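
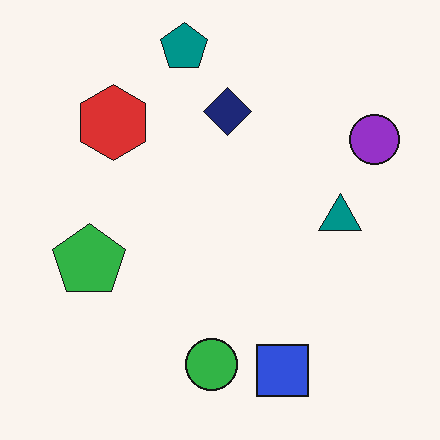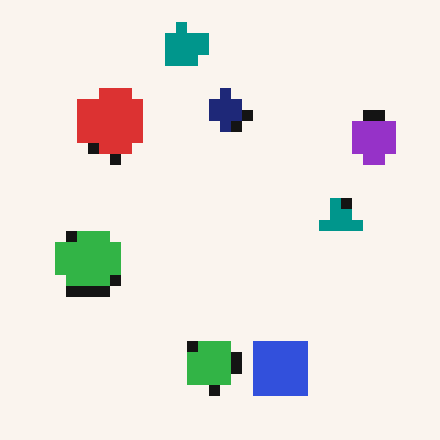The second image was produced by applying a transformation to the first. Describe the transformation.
It was heavily pixelated into large blocks.

Shapes are reduced to large square blocks; fine edges and outlines are lost — a downscale-then-upscale (mosaic) effect.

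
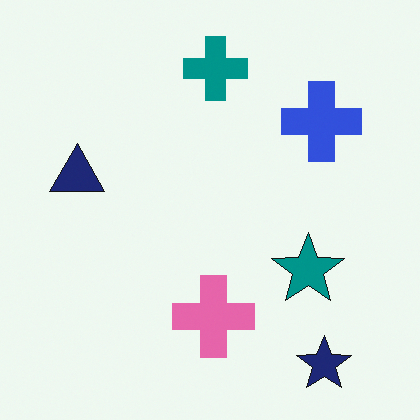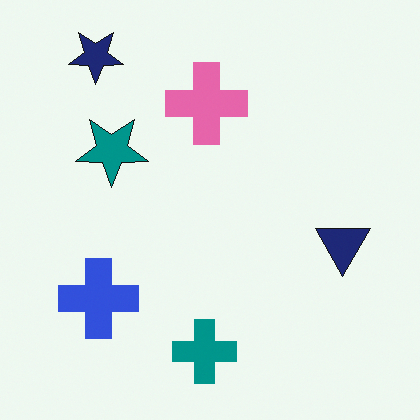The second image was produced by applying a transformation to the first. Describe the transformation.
Rotated 180°.

The navy star sits in the bottom-right of the first image and the top-left of the second — consistent with a whole-image 180° rotation.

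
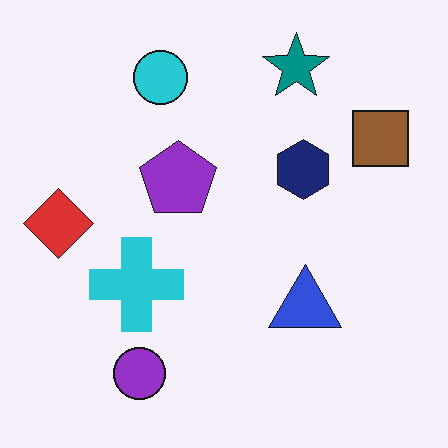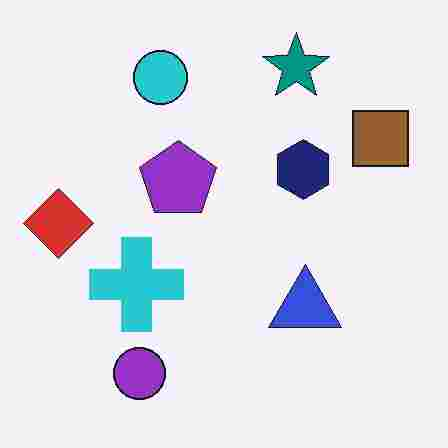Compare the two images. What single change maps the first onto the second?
The image was heavily JPEG-compressed with obvious blocking artifacts.

Blocky 8×8 compression artifacts appear around shape edges and the flat background shows ringing — characteristic JPEG degradation.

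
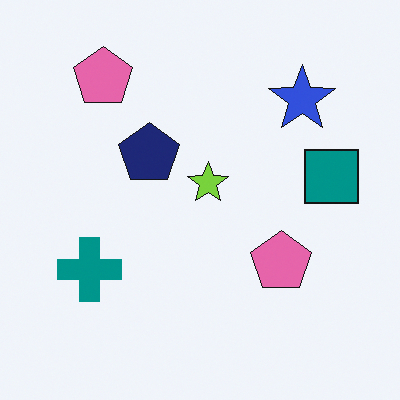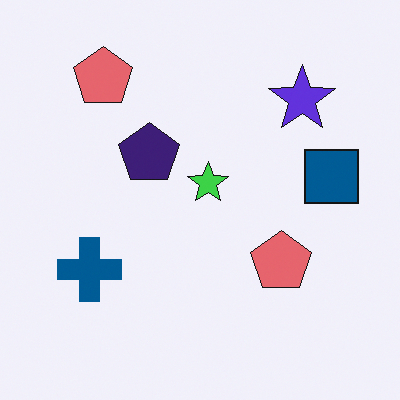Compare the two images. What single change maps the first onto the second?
The image was hue-shifted by a small amount.

Every shape's color has rotated by the same amount around the hue wheel — a uniform hue shift.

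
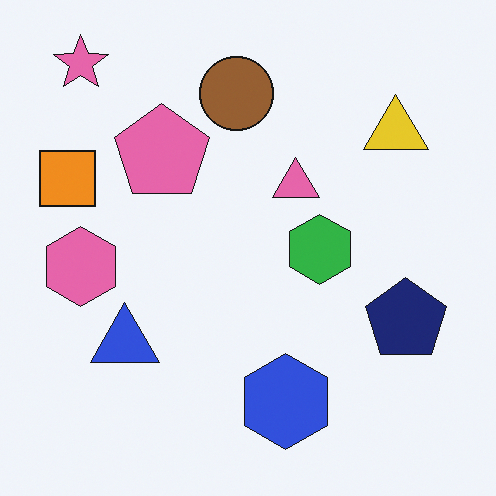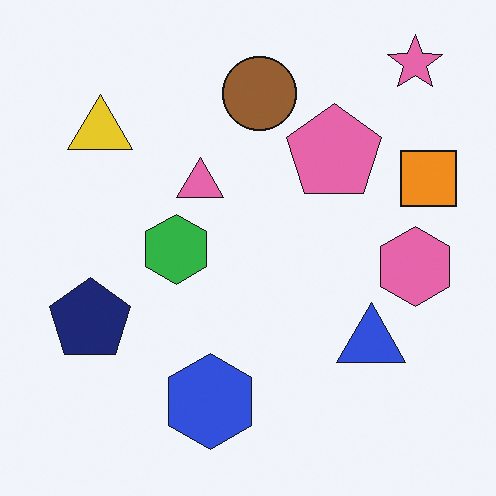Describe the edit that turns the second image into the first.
The first image is the second flipped horizontally (left ↔ right).

The orange square is in the right of the second image and the left of the first — shapes on opposite sides of the vertical midline have swapped in a mirror flip.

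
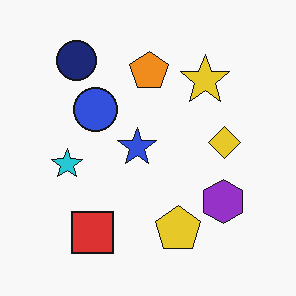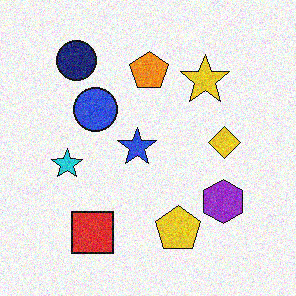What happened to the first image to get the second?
This is the original image degraded with visible gaussian noise.

Random speckle covers the whole image, including the flat background.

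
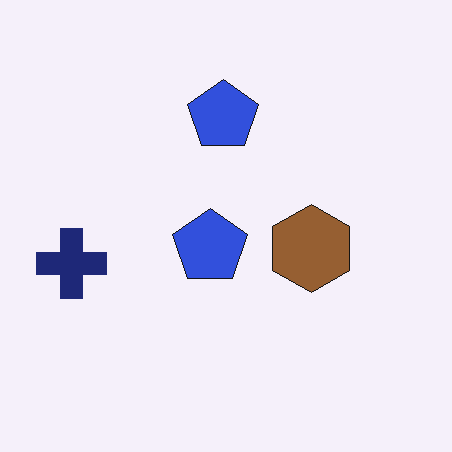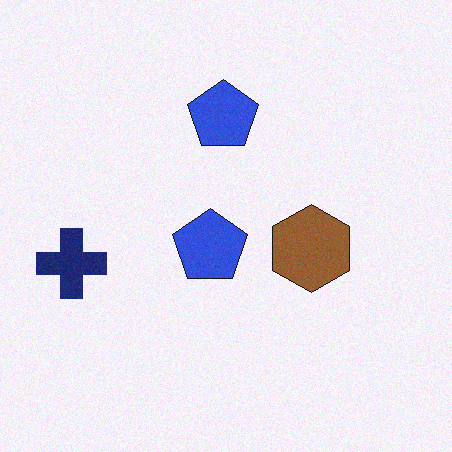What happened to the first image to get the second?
The second image is the first degraded with subtle gaussian noise.

Random speckle covers the whole image, including the flat background.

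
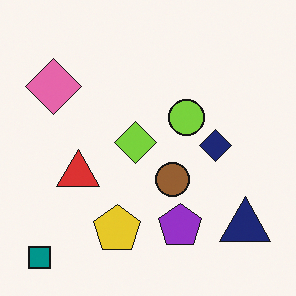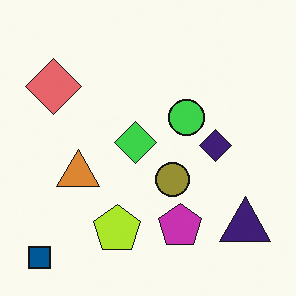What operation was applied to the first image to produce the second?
This is the original image hue-shifted slightly.

Every shape's color has rotated by the same amount around the hue wheel — a uniform hue shift.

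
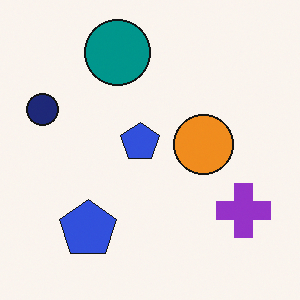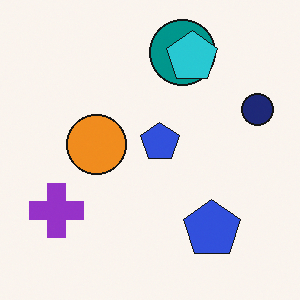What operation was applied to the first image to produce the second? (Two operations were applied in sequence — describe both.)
The transformation is: flipped horizontally (left ↔ right), then overlaid with an additional cyan pentagon.

The navy circle is in the left of the first image and the right of the second — shapes on opposite sides of the vertical midline have swapped in a mirror flip. A cyan pentagon appears in the second image that is absent from the first.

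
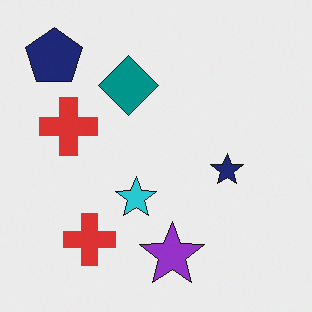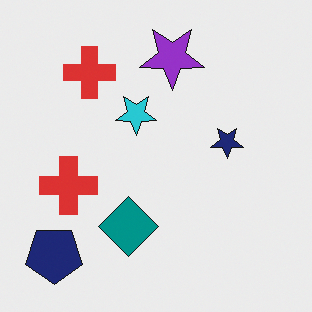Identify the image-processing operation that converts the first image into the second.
The second image is the first flipped vertically (top ↔ bottom).

The navy pentagon is in the top-left of the first image and the bottom-left of the second — shapes on opposite sides of the horizontal midline have swapped in a mirror flip.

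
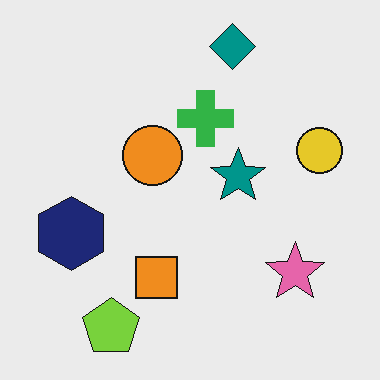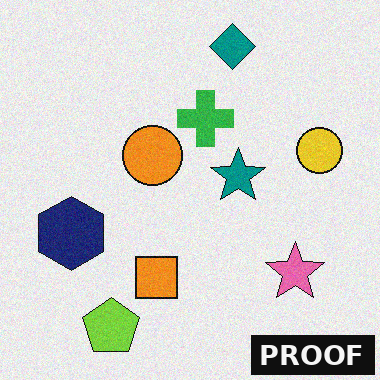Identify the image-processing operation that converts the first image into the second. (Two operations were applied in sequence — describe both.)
Degraded with a light layer of grain, then watermarked with the text "PROOF" in the lower-right corner.

Random speckle covers the whole image, including the flat background. A dark label reading "PROOF" appears in the lower-right corner.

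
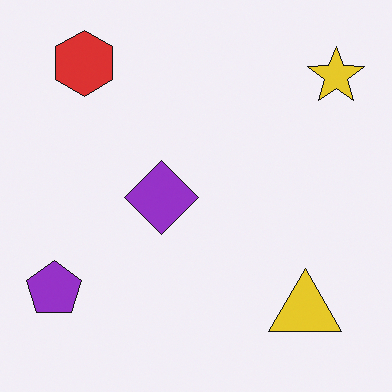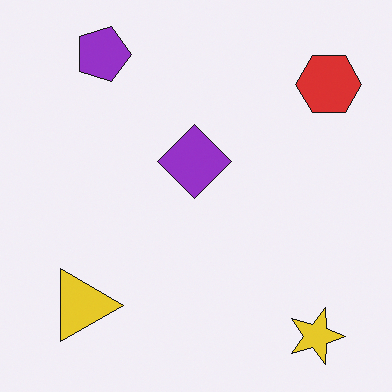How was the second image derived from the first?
This is the original image rotated 90° clockwise.

The yellow star sits in the top-right of the first image and the bottom-right of the second — consistent with a whole-image 90° clockwise rotation.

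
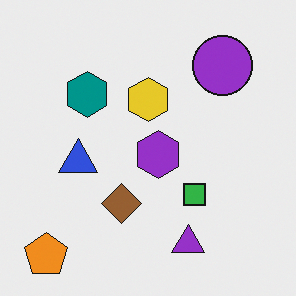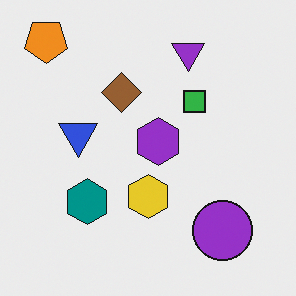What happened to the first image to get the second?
The image was flipped vertically (top ↔ bottom).

The orange pentagon is in the bottom-left of the first image and the top-left of the second — shapes on opposite sides of the horizontal midline have swapped in a mirror flip.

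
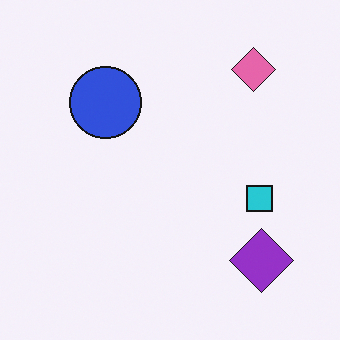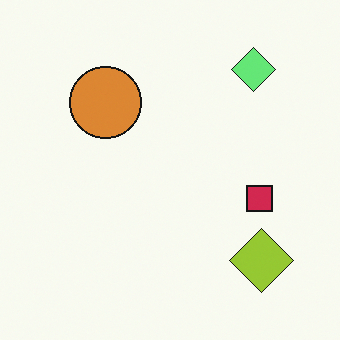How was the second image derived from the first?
Hue-shifted through roughly half the color wheel.

Every shape's color has rotated by the same amount around the hue wheel — a uniform hue shift.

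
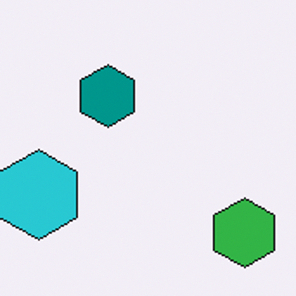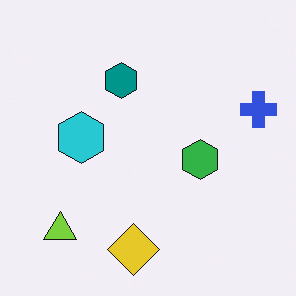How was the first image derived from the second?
The transformation is: cropped to a noticeably smaller region and rescaled.

The visible shapes are larger and the field of view is narrower; shapes near the original edges may be partly or wholly outside the frame — a crop-and-rescale.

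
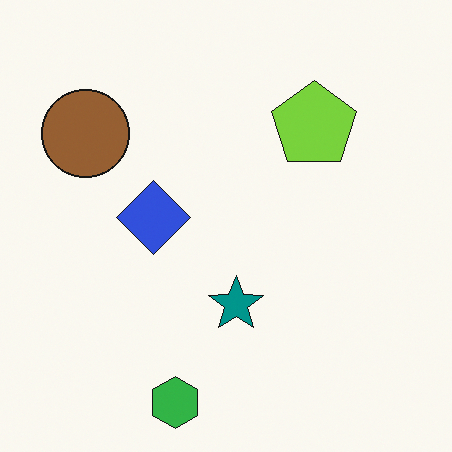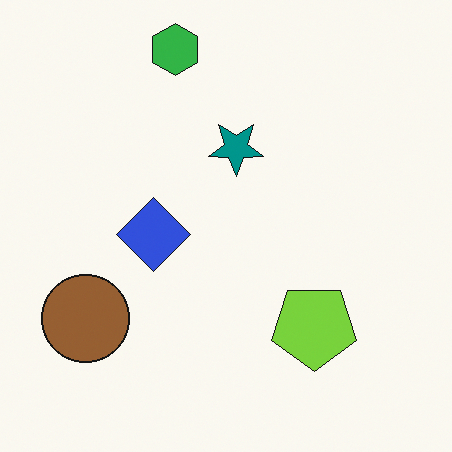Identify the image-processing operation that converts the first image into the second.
This is the original image flipped vertically (top ↔ bottom).

The green hexagon is in the bottom of the first image and the top of the second — shapes on opposite sides of the horizontal midline have swapped in a mirror flip.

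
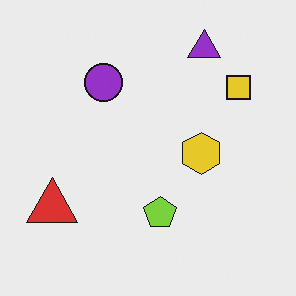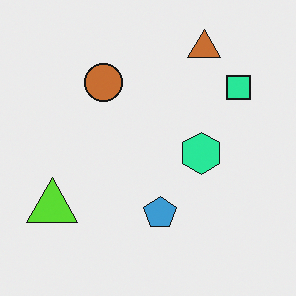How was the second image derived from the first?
It was hue-shifted through roughly a third of the color wheel.

Every shape's color has rotated by the same amount around the hue wheel — a uniform hue shift.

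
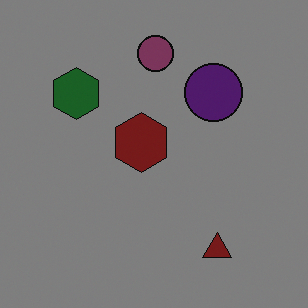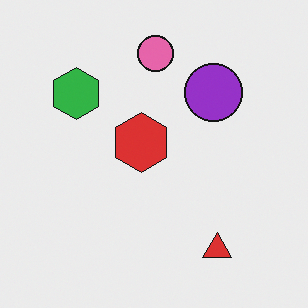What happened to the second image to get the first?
The transformation is: substantially darkened.

Every pixel — background and shapes alike — is uniformly darkened.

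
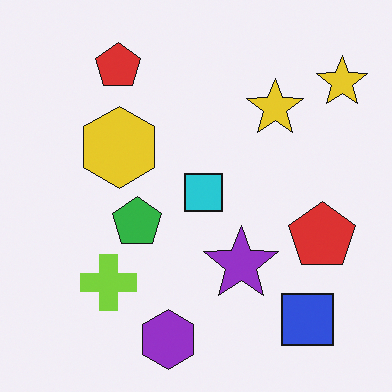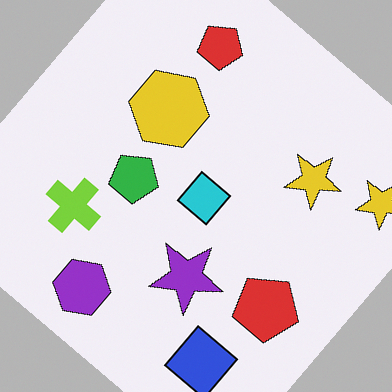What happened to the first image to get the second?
It was rotated clockwise by a large amount — several tens of degrees.

Every shape is tilted by the same angle and the image corners show triangular fill wedges — a whole-image rotation by a non-right angle.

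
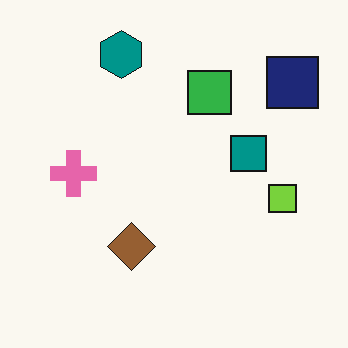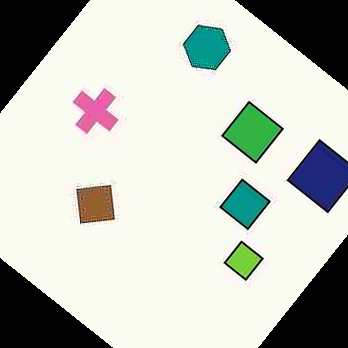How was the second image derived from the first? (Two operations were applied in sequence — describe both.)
The second image is the first heavily JPEG-compressed with obvious blocking artifacts, then rotated clockwise by a large amount — several tens of degrees.

Blocky 8×8 compression artifacts appear around shape edges and the flat background shows ringing — characteristic JPEG degradation. Every shape is tilted by the same angle and the image corners show triangular fill wedges — a whole-image rotation by a non-right angle.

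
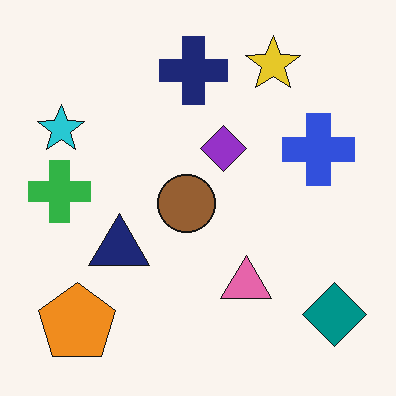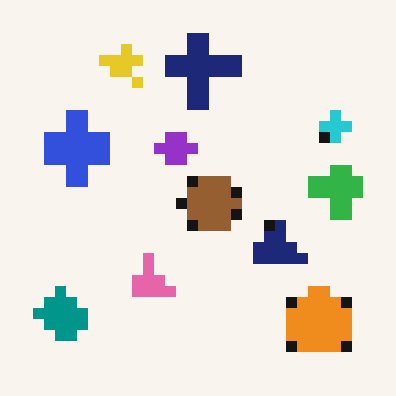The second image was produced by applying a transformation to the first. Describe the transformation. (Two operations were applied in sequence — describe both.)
Coarsely pixelated, then flipped horizontally (left ↔ right).

Shapes are reduced to large square blocks; fine edges and outlines are lost — a downscale-then-upscale (mosaic) effect. The green cross is in the left of the first image and the right of the second — shapes on opposite sides of the vertical midline have swapped in a mirror flip.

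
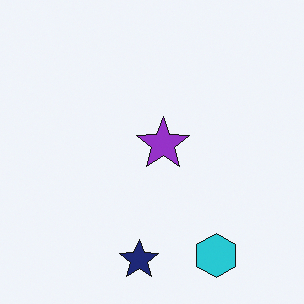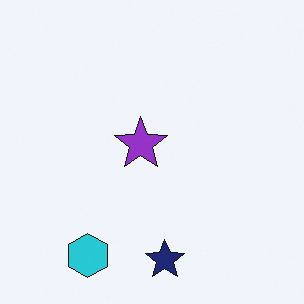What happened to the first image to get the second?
This is the original image flipped horizontally (left ↔ right).

The cyan hexagon is in the bottom-right of the first image and the bottom-left of the second — shapes on opposite sides of the vertical midline have swapped in a mirror flip.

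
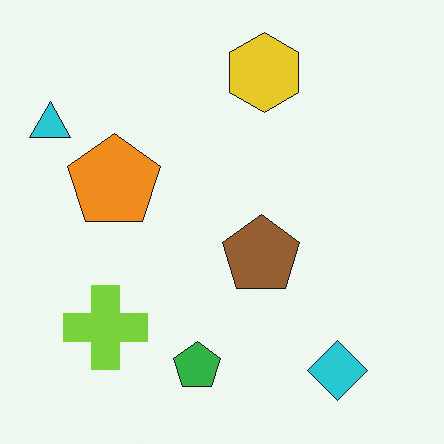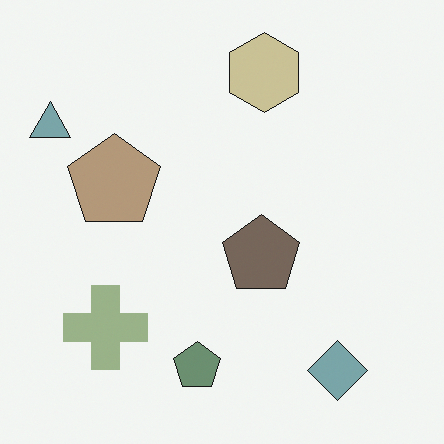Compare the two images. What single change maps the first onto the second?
The image was made much more muted (saturation change).

All colors are more muted and greyish — a global saturation change.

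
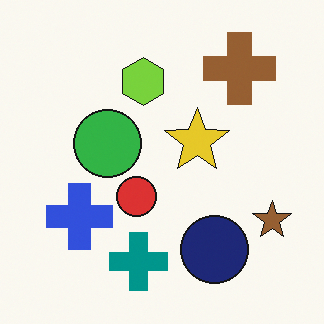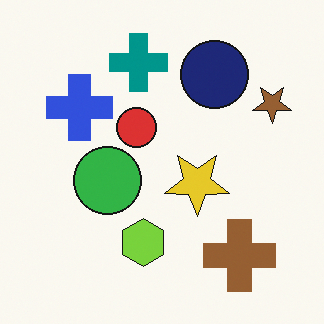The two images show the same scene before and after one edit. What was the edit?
The transformation is: flipped vertically (top ↔ bottom).

The teal cross is in the bottom of the first image and the top of the second — shapes on opposite sides of the horizontal midline have swapped in a mirror flip.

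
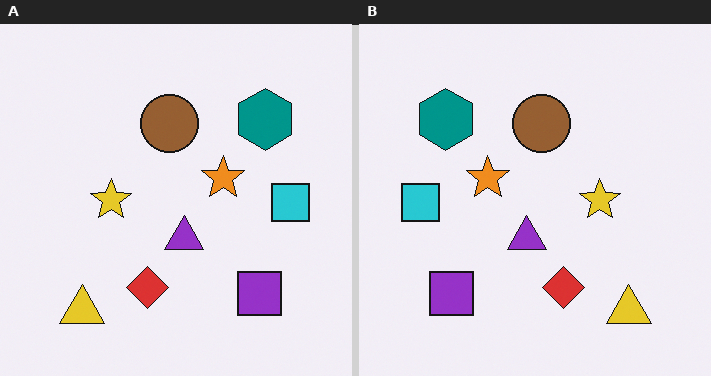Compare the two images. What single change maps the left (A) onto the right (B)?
This is the original image flipped horizontally (left ↔ right).

The cyan square is in the right of the left (A) image and the left of the right (B) — shapes on opposite sides of the vertical midline have swapped in a mirror flip.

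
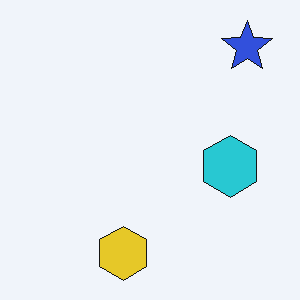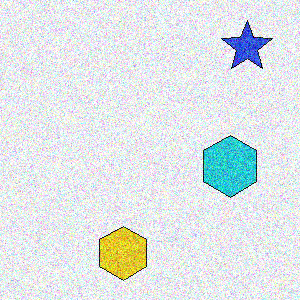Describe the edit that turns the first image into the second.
It was degraded with strong gaussian noise.

Random speckle covers the whole image, including the flat background.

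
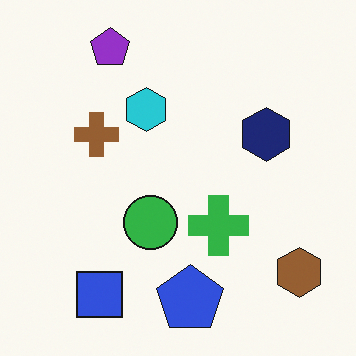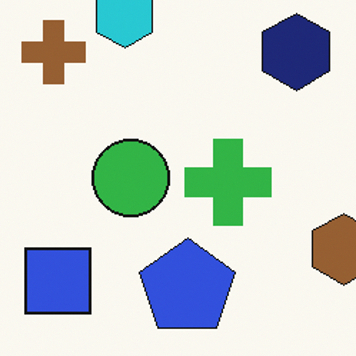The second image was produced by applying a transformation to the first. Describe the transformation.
It was cropped slightly and scaled back up.

The visible shapes are larger and the field of view is narrower; shapes near the original edges may be partly or wholly outside the frame — a crop-and-rescale.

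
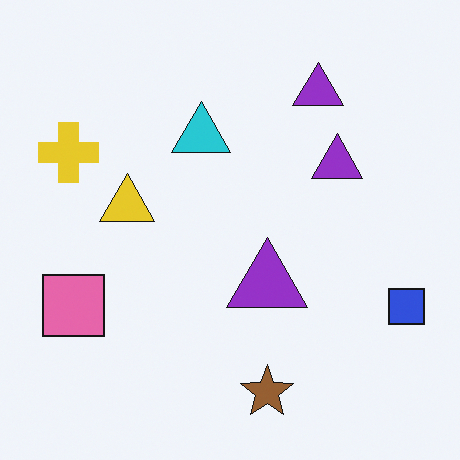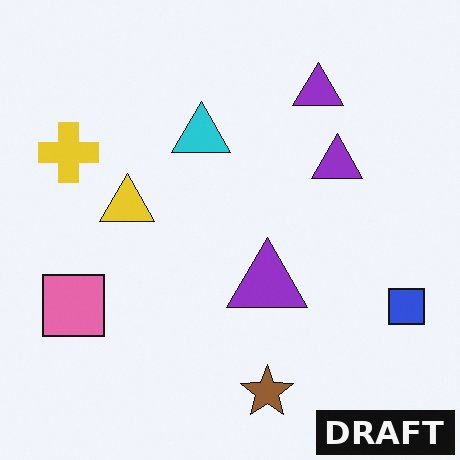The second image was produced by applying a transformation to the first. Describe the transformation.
The image was watermarked with the text "DRAFT" in the lower-right corner.

A dark label reading "DRAFT" appears in the lower-right corner.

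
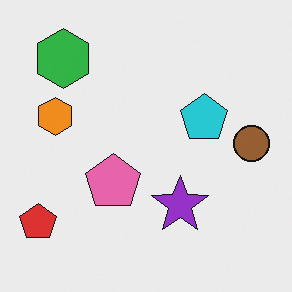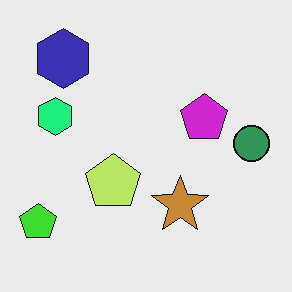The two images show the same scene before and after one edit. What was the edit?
Hue-shifted through roughly a third of the color wheel.

Every shape's color has rotated by the same amount around the hue wheel — a uniform hue shift.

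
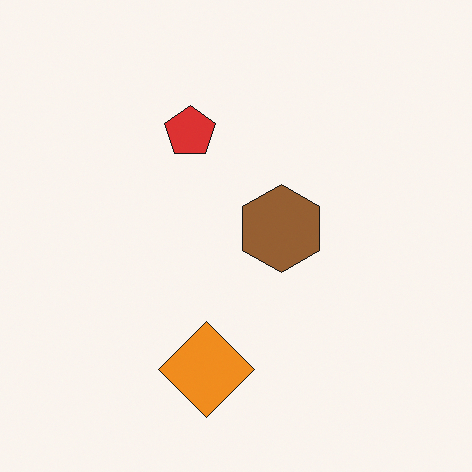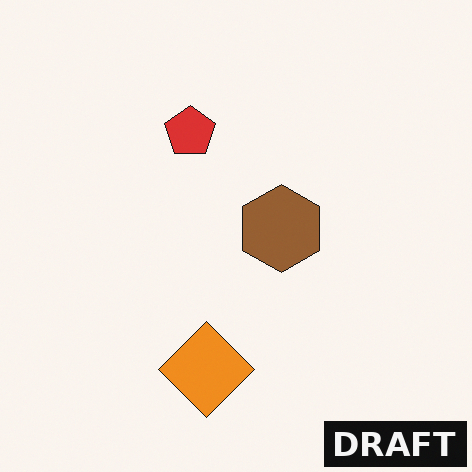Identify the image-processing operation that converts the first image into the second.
The image was watermarked with the text "DRAFT" in the lower-right corner.

A dark label reading "DRAFT" appears in the lower-right corner.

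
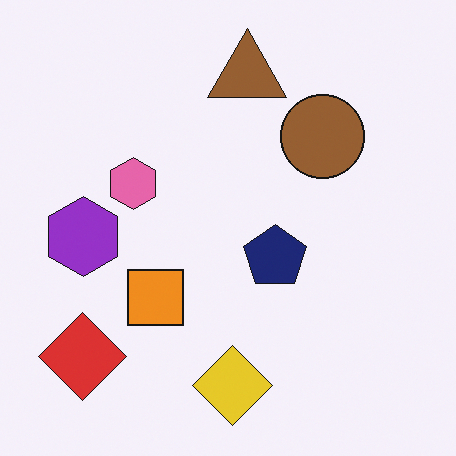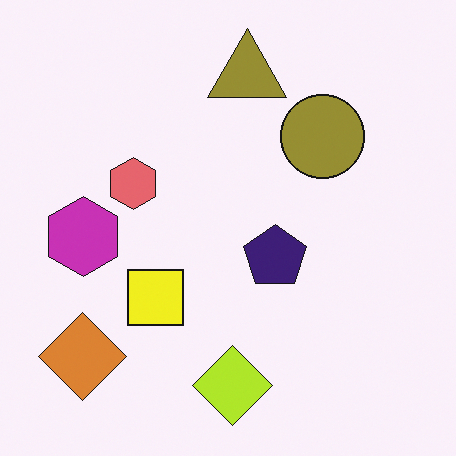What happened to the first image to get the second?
The transformation is: hue-shifted by a small amount.

Every shape's color has rotated by the same amount around the hue wheel — a uniform hue shift.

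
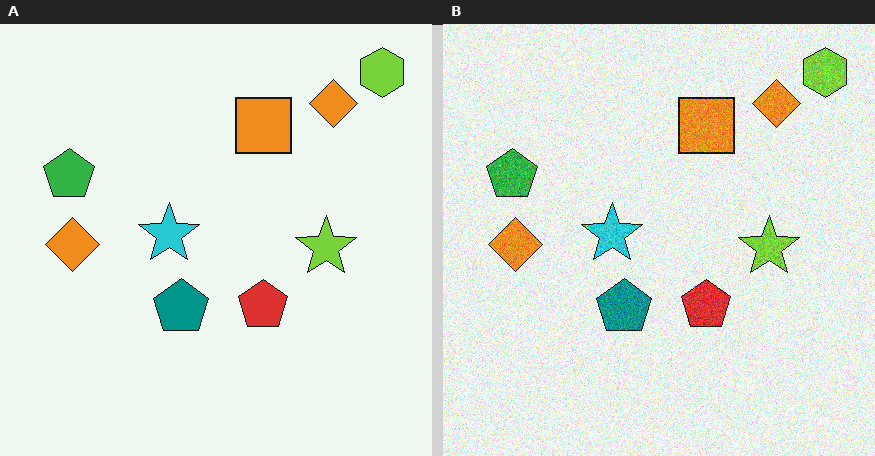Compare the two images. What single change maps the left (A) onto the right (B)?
The right (B) image is the left (A) degraded with visible gaussian noise.

Random speckle covers the whole image, including the flat background.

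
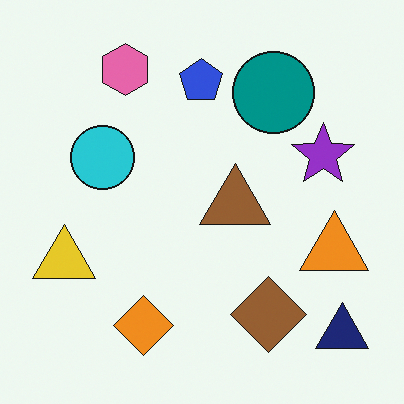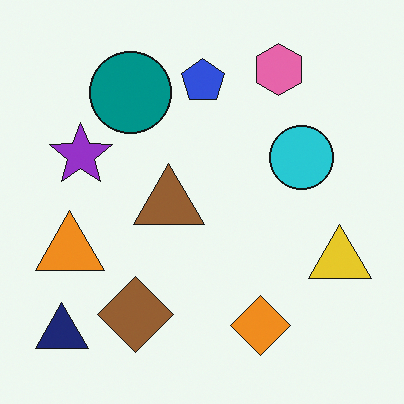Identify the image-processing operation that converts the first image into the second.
This is the original image flipped horizontally (left ↔ right).

The navy triangle is in the bottom-right of the first image and the bottom-left of the second — shapes on opposite sides of the vertical midline have swapped in a mirror flip.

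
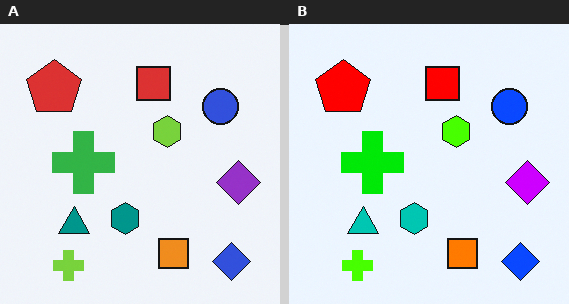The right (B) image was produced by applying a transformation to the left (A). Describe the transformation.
The image was made much more vivid (saturation change).

All colors are more vivid — a global saturation change.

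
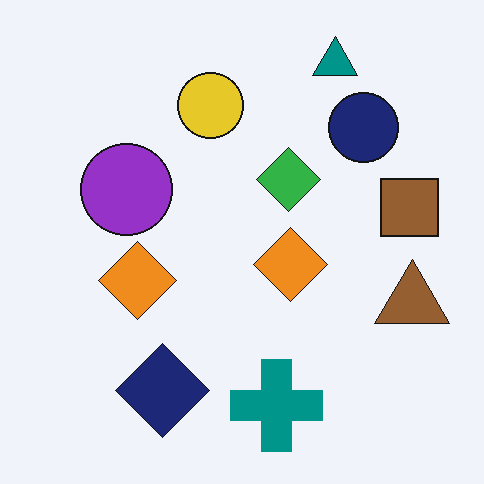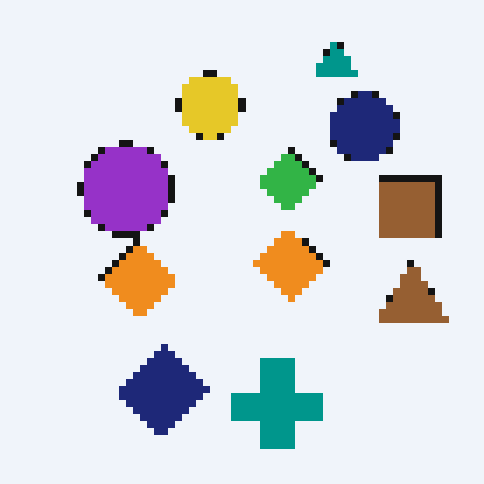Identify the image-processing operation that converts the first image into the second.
Moderately pixelated.

Shapes are reduced to large square blocks; fine edges and outlines are lost — a downscale-then-upscale (mosaic) effect.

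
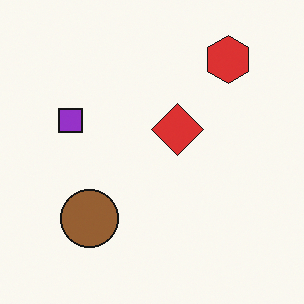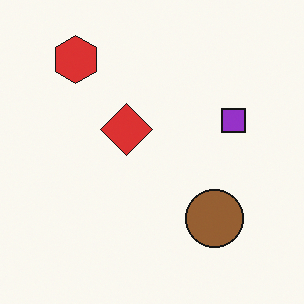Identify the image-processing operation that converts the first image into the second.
The transformation is: flipped horizontally (left ↔ right).

The purple square is in the left of the first image and the right of the second — shapes on opposite sides of the vertical midline have swapped in a mirror flip.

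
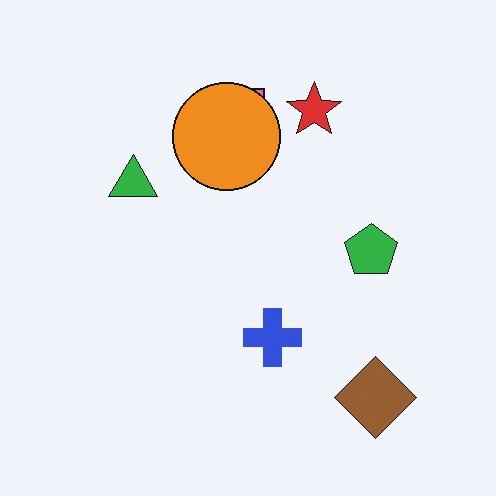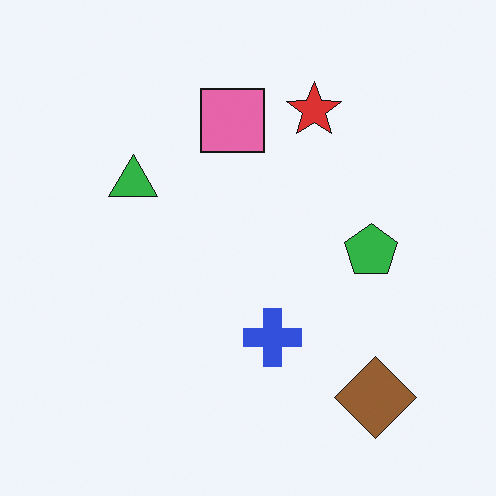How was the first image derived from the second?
The first image is the second overlaid with an additional orange circle.

An orange circle appears in the first image that is absent from the second.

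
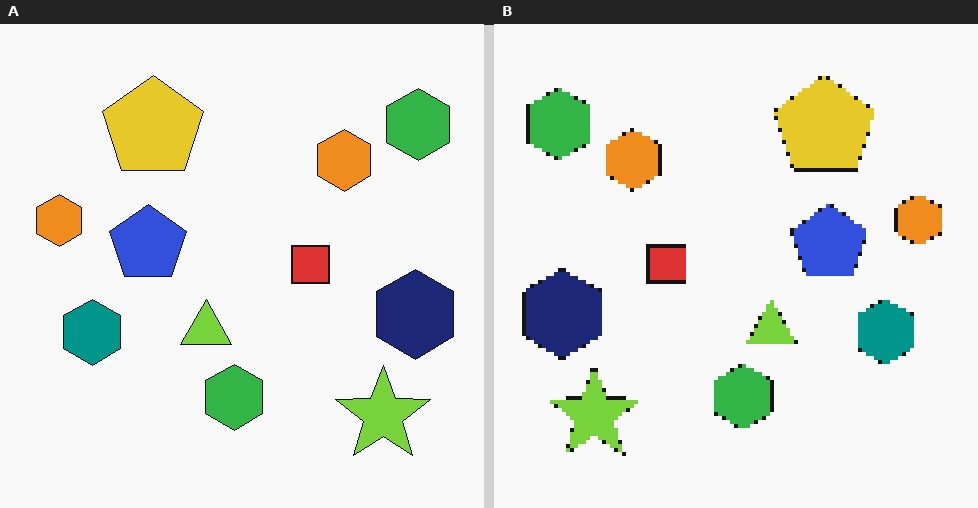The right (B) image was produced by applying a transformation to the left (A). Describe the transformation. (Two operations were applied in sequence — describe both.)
The right (B) image is the left (A) flipped horizontally (left ↔ right), then lightly pixelated (a mild mosaic effect).

The navy hexagon is in the right of the left (A) image and the left of the right (B) — shapes on opposite sides of the vertical midline have swapped in a mirror flip. Shapes are reduced to large square blocks; fine edges and outlines are lost — a downscale-then-upscale (mosaic) effect.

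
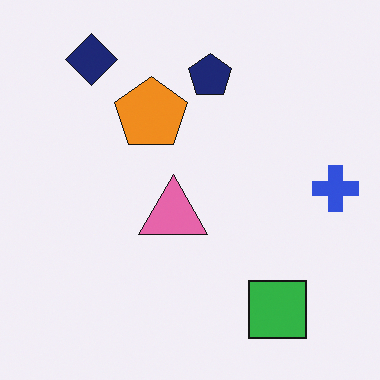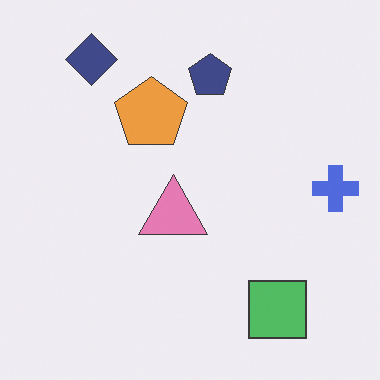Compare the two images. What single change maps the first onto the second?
The image was given slightly reduced contrast.

Tones are pushed toward mid-grey across the whole image — a global contrast change.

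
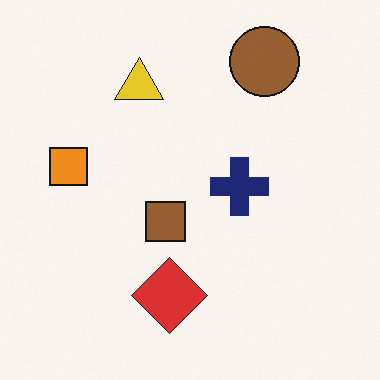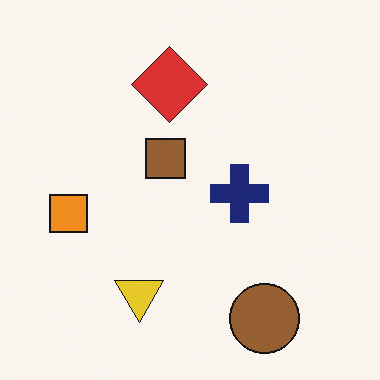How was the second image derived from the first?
It was flipped vertically (top ↔ bottom).

The brown circle is in the top-right of the first image and the bottom-right of the second — shapes on opposite sides of the horizontal midline have swapped in a mirror flip.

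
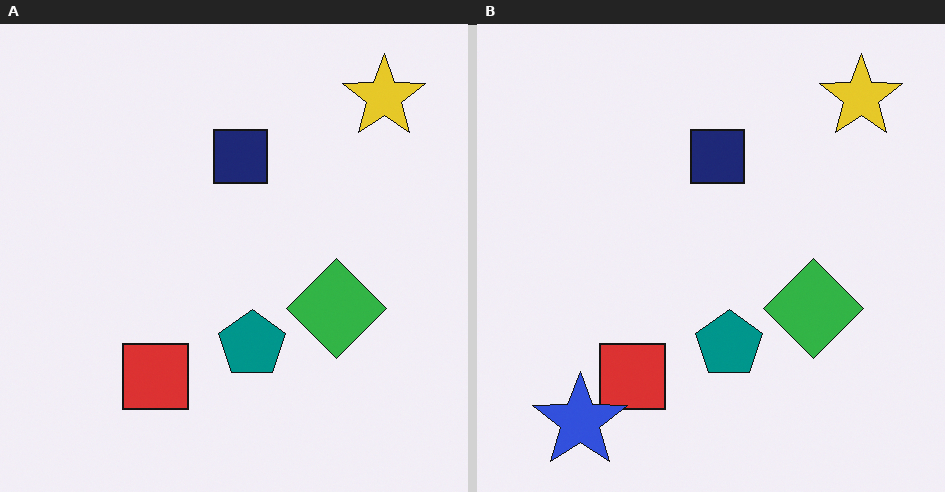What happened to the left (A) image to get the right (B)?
The transformation is: overlaid with an additional blue star.

A blue star appears in the right (B) image that is absent from the left (A).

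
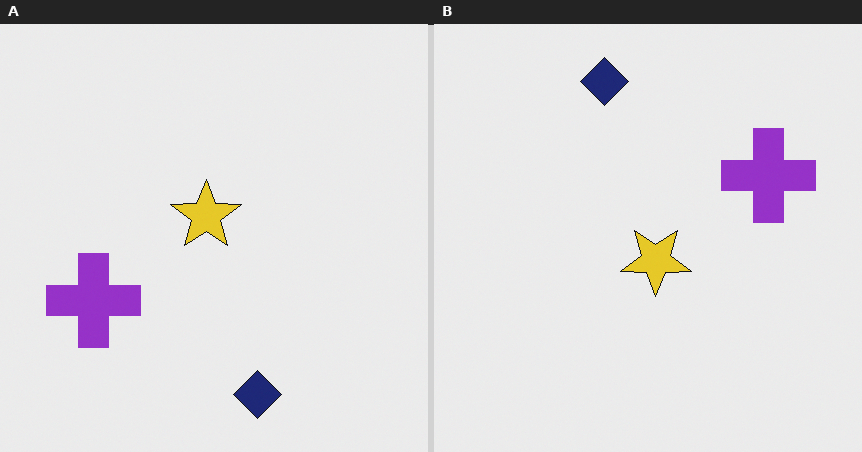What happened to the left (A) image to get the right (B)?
It was rotated 180°.

The navy diamond sits in the bottom of the left (A) image and the top of the right (B) — consistent with a whole-image 180° rotation.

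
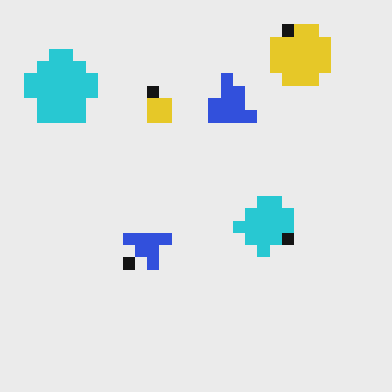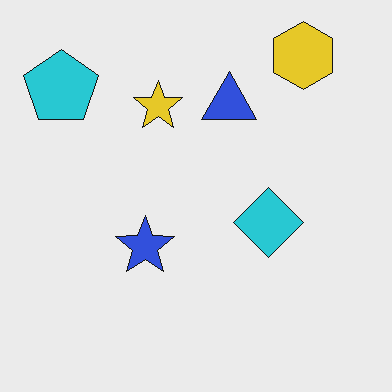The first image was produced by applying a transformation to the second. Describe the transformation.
This is the original image heavily pixelated into large blocks.

Shapes are reduced to large square blocks; fine edges and outlines are lost — a downscale-then-upscale (mosaic) effect.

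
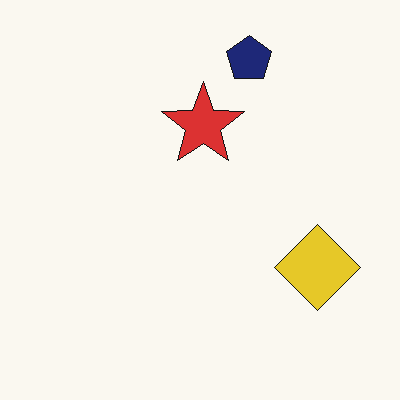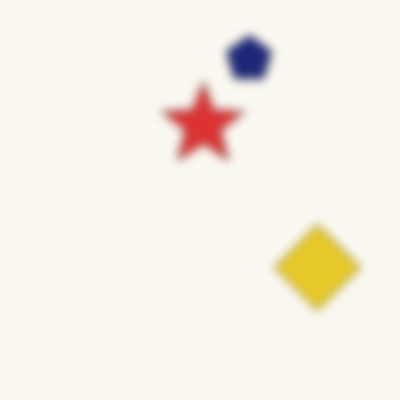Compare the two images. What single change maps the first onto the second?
The second image is the first noticeably gaussian-blurred.

Shape edges and outlines are uniformly softened across the whole image.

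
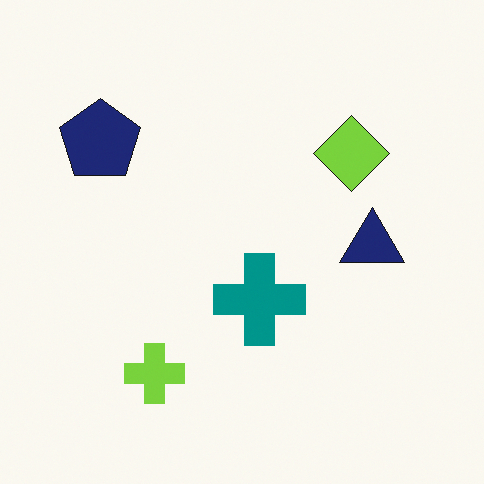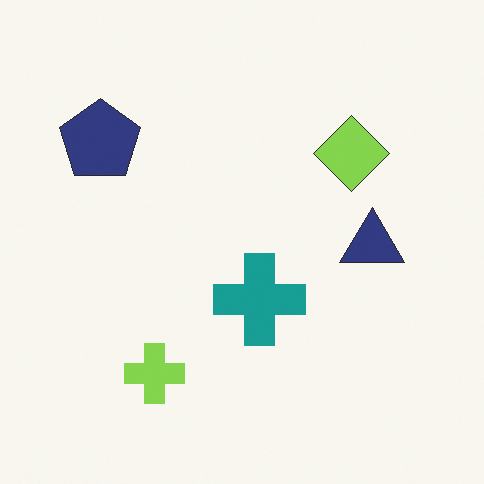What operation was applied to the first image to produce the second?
The image was given slightly reduced contrast.

Tones are pushed toward mid-grey across the whole image — a global contrast change.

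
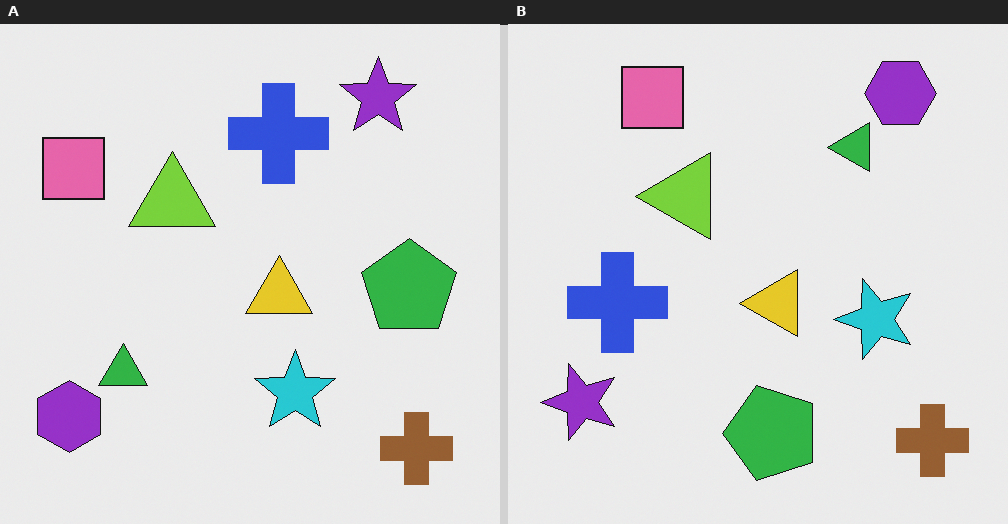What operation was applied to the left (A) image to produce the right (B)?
This is the original image transposed (reflected across the top-left ↔ bottom-right diagonal).

Shapes have swapped their row and column positions — what was in the top-right is now in the bottom-left — a diagonal reflection.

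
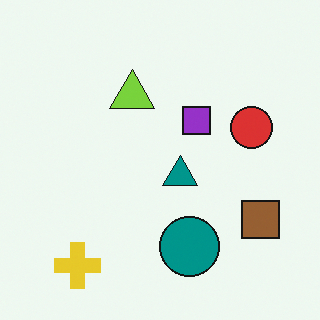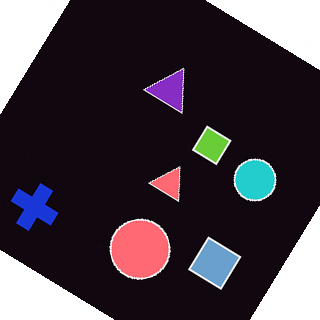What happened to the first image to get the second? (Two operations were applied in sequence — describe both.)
This is the original image rotated clockwise by a large amount — several tens of degrees, then color-inverted (negative).

Every shape is tilted by the same angle and the image corners show triangular fill wedges — a whole-image rotation by a non-right angle. The light background has become dark and every shape's color is its complement — a photographic negative.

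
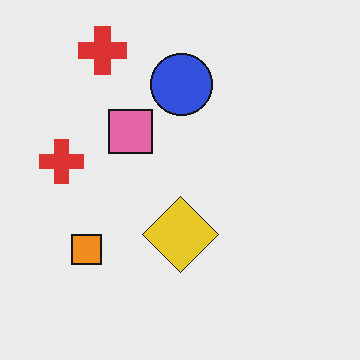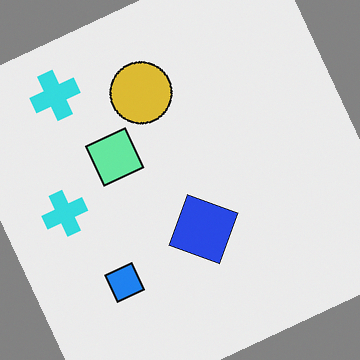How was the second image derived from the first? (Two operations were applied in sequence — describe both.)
The image was hue-shifted through roughly half the color wheel, then rotated counter-clockwise by a moderate amount.

Every shape's color has rotated by the same amount around the hue wheel — a uniform hue shift. Every shape is tilted by the same angle and the image corners show triangular fill wedges — a whole-image rotation by a non-right angle.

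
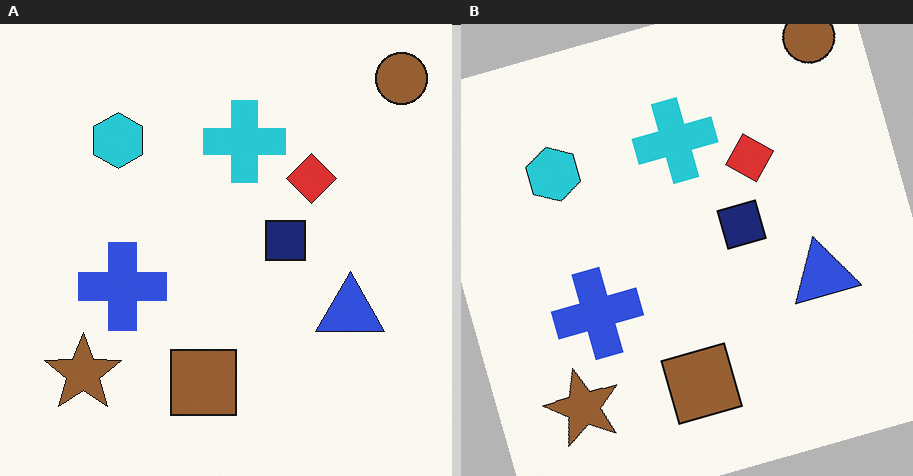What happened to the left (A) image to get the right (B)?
The right (B) image is the left (A) rotated counter-clockwise by a clearly visible amount.

Every shape is tilted by the same angle and the image corners show triangular fill wedges — a whole-image rotation by a non-right angle.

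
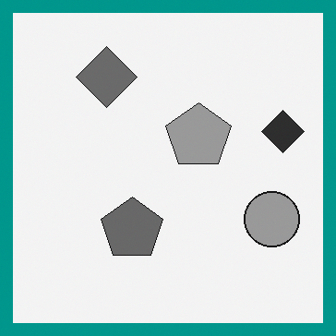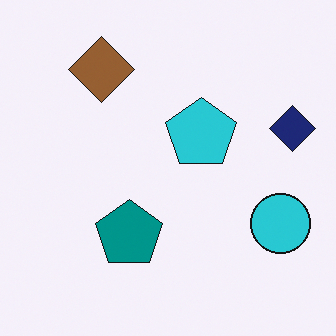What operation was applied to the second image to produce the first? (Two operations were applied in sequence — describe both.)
This is the original image converted to grayscale, then framed with a teal border.

All color is removed — every shape is now a shade of grey. A solid teal frame runs around the edge of the first image, with the content slightly shrunk inside it.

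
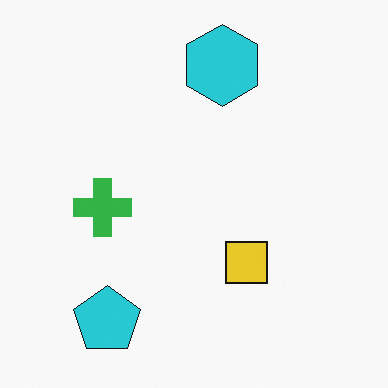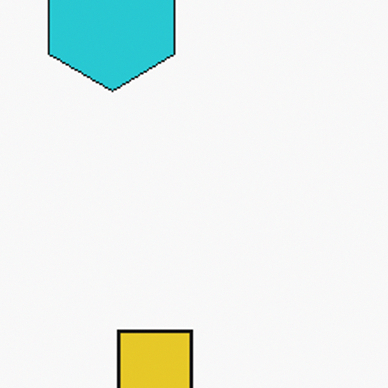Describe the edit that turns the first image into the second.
Cropped to a noticeably smaller region and rescaled.

The visible shapes are larger and the field of view is narrower; shapes near the original edges may be partly or wholly outside the frame — a crop-and-rescale.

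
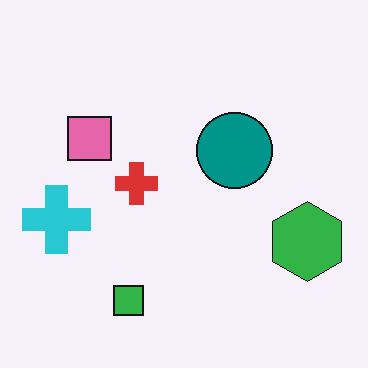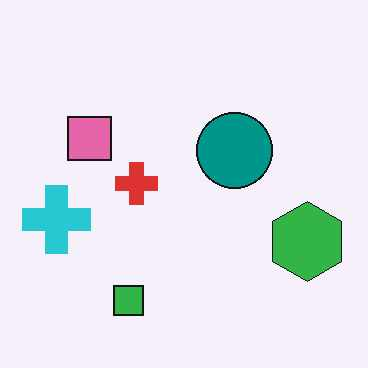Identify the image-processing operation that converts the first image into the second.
The second image is the first JPEG-compressed with visible artifacts.

Blocky 8×8 compression artifacts appear around shape edges and the flat background shows ringing — characteristic JPEG degradation.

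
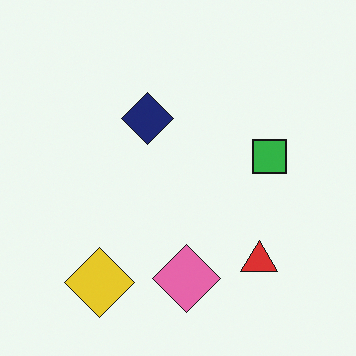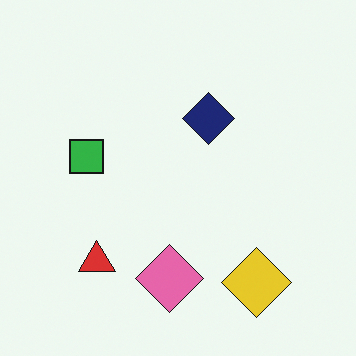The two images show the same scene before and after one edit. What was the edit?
It was flipped horizontally (left ↔ right).

The green square is in the right of the first image and the left of the second — shapes on opposite sides of the vertical midline have swapped in a mirror flip.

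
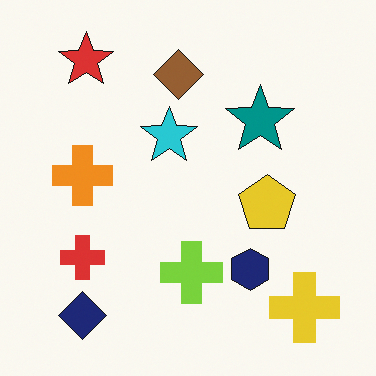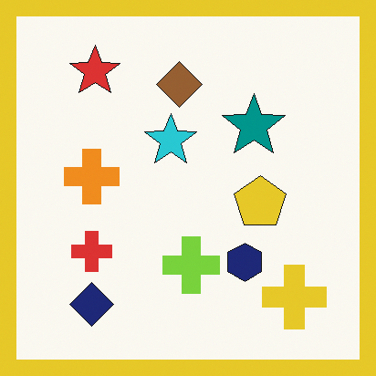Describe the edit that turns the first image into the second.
It was framed with a yellow border.

A solid yellow frame runs around the edge of the second image, with the content slightly shrunk inside it.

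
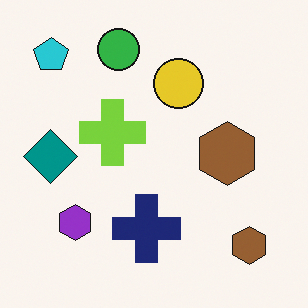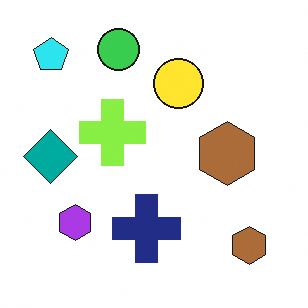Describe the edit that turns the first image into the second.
The image was slightly brightened.

Every pixel — background and shapes alike — is uniformly brightened.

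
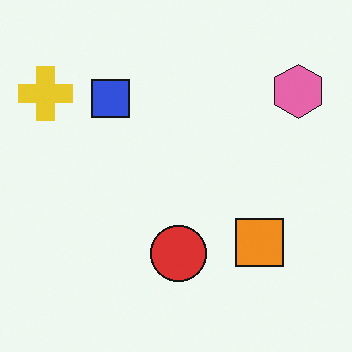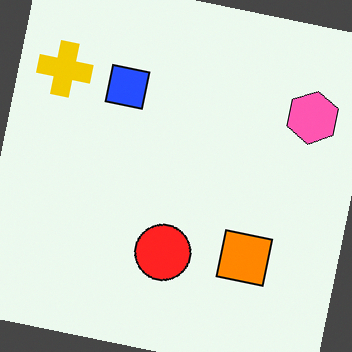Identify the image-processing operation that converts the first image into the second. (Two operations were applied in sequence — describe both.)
It was rotated clockwise by a small amount, then slightly oversaturated.

Every shape is tilted by the same angle and the image corners show triangular fill wedges — a whole-image rotation by a non-right angle. All colors are more vivid — a global saturation change.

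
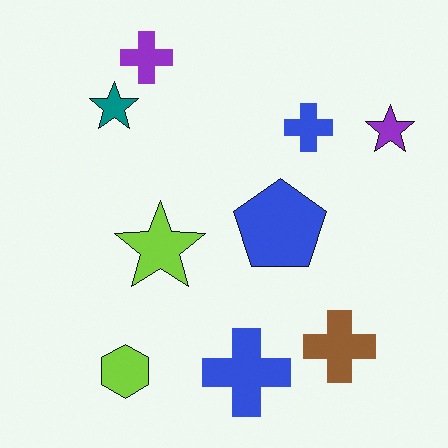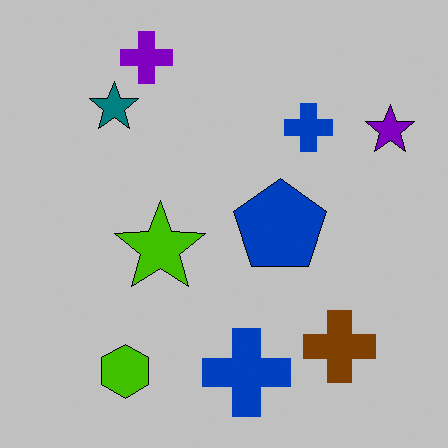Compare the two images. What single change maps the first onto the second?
This is the original image aggressively posterized.

Each flat color has snapped to a coarser quantized level — most visibly, the near-white background has dropped to a flat grey.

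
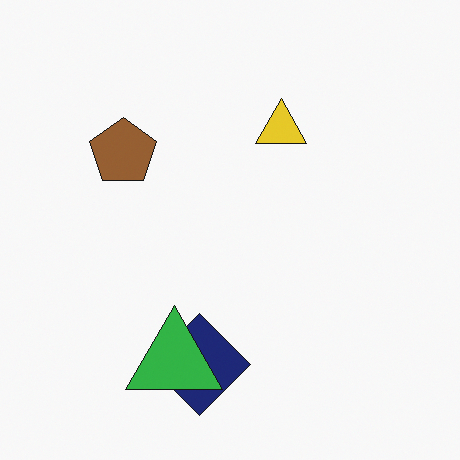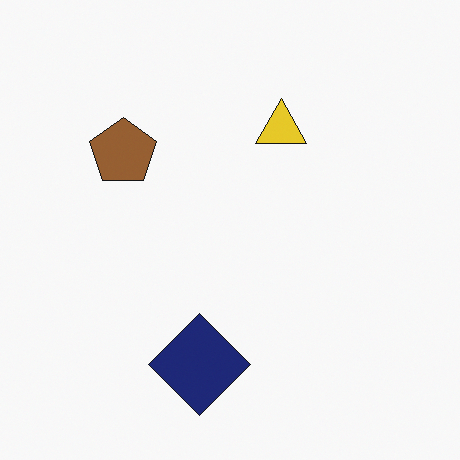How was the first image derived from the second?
Overlaid with an additional green triangle.

A green triangle appears in the first image that is absent from the second.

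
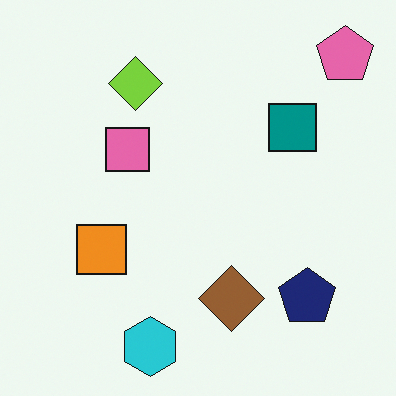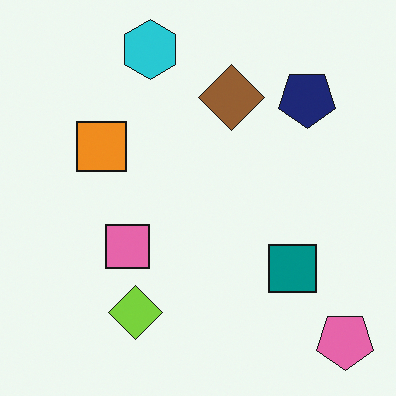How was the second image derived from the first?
This is the original image flipped vertically (top ↔ bottom).

The cyan hexagon is in the bottom of the first image and the top of the second — shapes on opposite sides of the horizontal midline have swapped in a mirror flip.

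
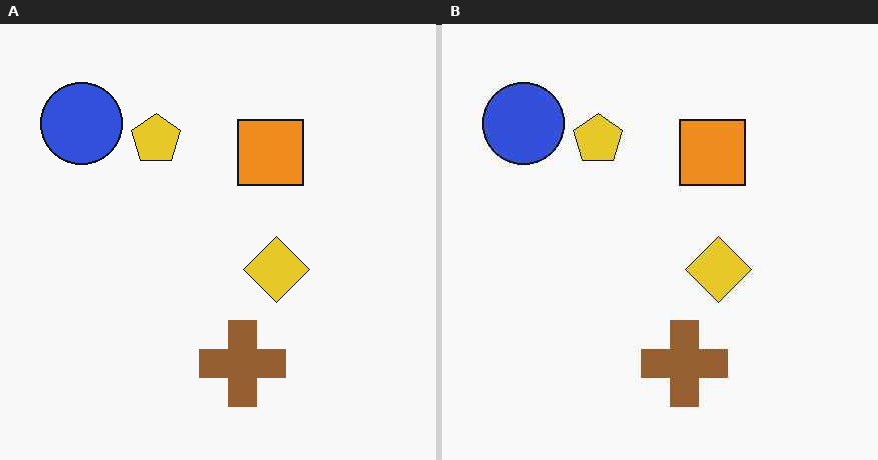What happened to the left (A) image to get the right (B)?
The right (B) image is the left (A) JPEG-compressed with visible artifacts.

Blocky 8×8 compression artifacts appear around shape edges and the flat background shows ringing — characteristic JPEG degradation.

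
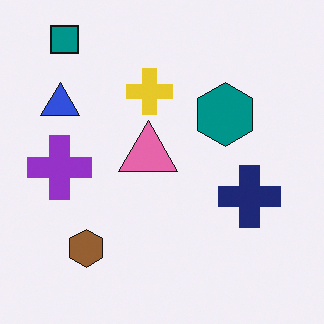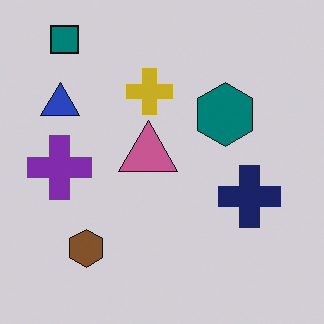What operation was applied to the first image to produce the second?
The image was darkened a little.

Every pixel — background and shapes alike — is uniformly darkened.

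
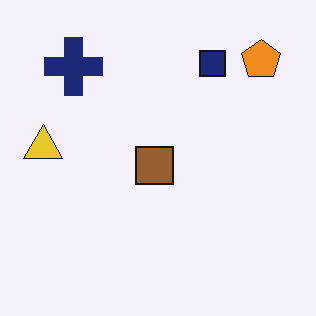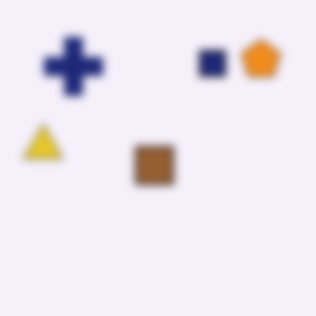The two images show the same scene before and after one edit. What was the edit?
This is the original image moderately blurred.

Shape edges and outlines are uniformly softened across the whole image.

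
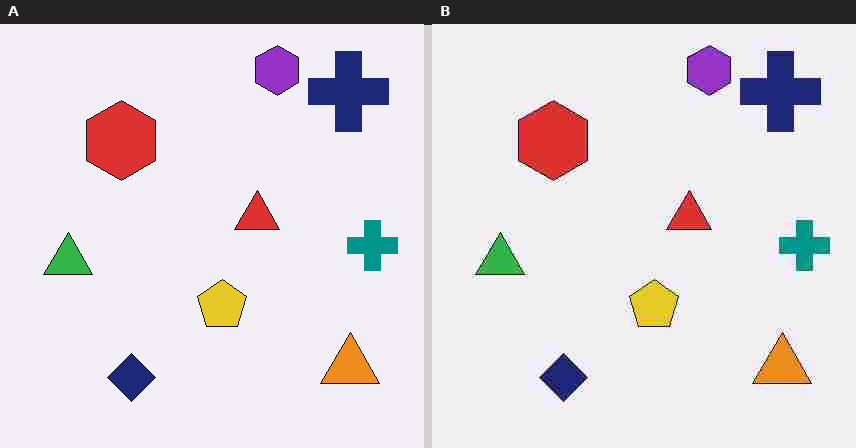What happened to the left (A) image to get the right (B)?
This is the original image degraded with heavy JPEG compression.

Blocky 8×8 compression artifacts appear around shape edges and the flat background shows ringing — characteristic JPEG degradation.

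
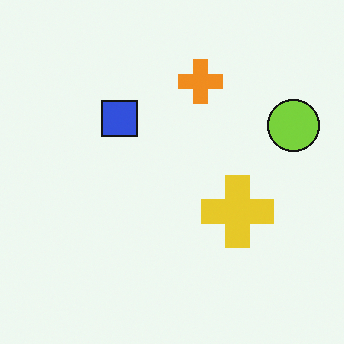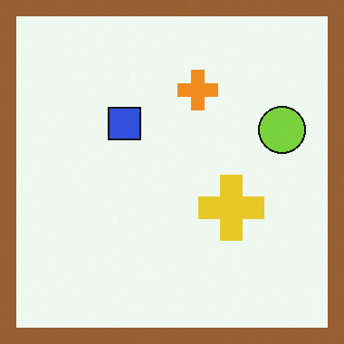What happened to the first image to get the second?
The transformation is: framed with a brown border.

A solid brown frame runs around the edge of the second image, with the content slightly shrunk inside it.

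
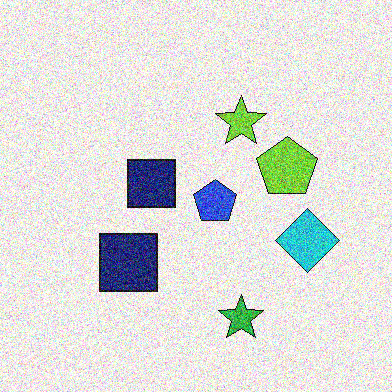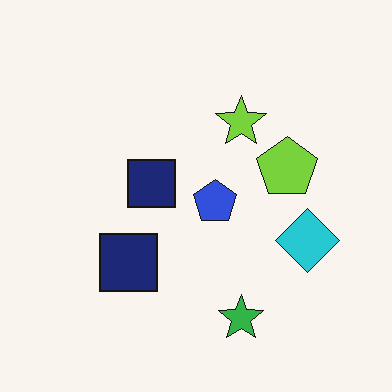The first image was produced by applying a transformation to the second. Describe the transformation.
It was degraded with a thick layer of grain.

Random speckle covers the whole image, including the flat background.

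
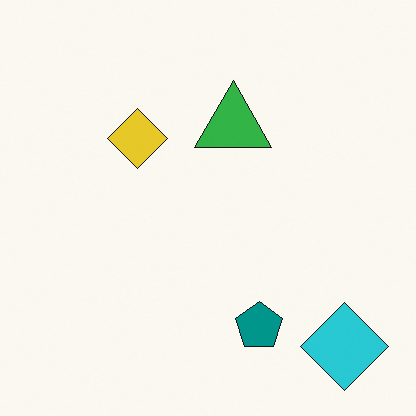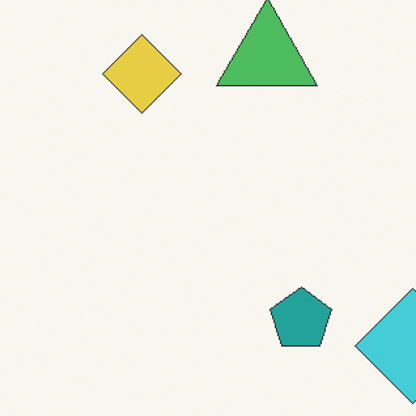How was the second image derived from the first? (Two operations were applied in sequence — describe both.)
The transformation is: cropped slightly and scaled back up, then given slightly reduced contrast.

The visible shapes are larger and the field of view is narrower; shapes near the original edges may be partly or wholly outside the frame — a crop-and-rescale. Tones are pushed toward mid-grey across the whole image — a global contrast change.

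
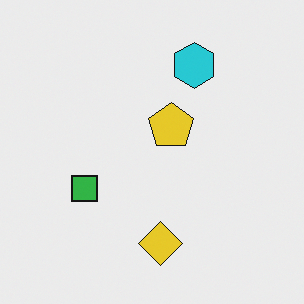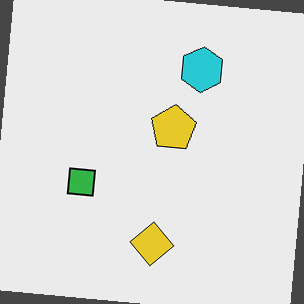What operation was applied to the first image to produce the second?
Rotated clockwise by a small amount.

Every shape is tilted by the same angle and the image corners show triangular fill wedges — a whole-image rotation by a non-right angle.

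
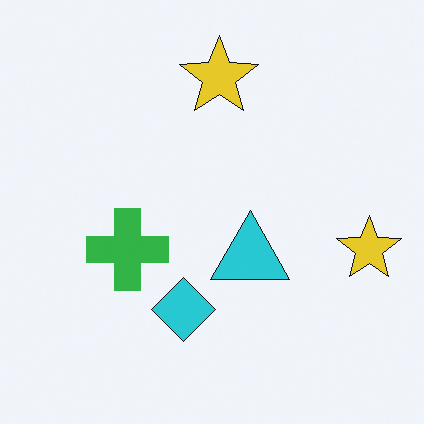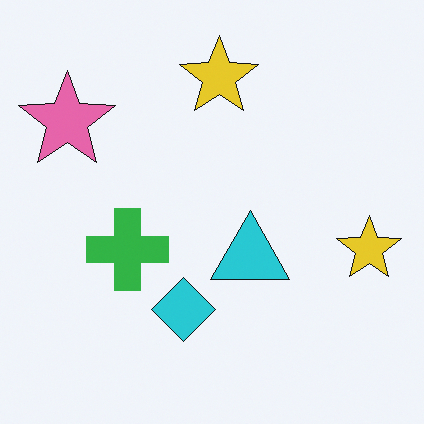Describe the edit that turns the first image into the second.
Overlaid with an additional pink star.

A pink star appears in the second image that is absent from the first.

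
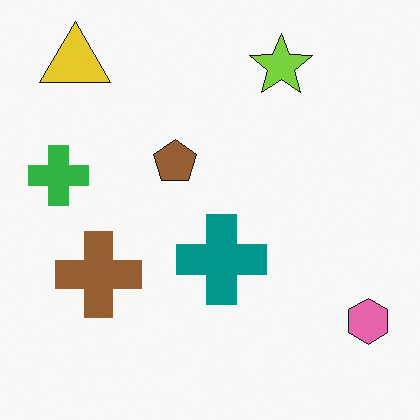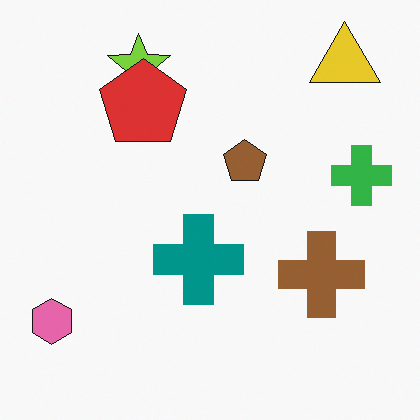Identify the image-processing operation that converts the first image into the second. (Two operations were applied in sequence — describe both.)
The image was flipped horizontally (left ↔ right), then overlaid with an additional red pentagon.

The pink hexagon is in the bottom-right of the first image and the bottom-left of the second — shapes on opposite sides of the vertical midline have swapped in a mirror flip. A red pentagon appears in the second image that is absent from the first.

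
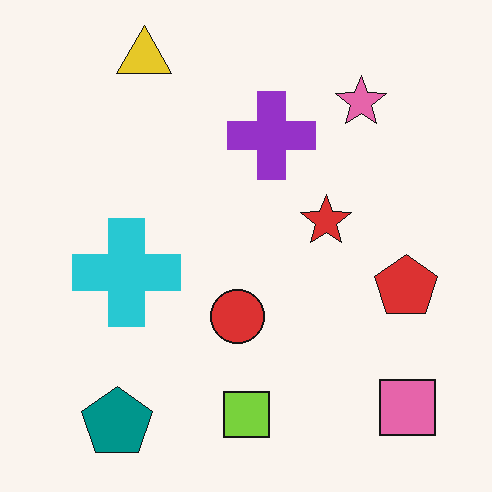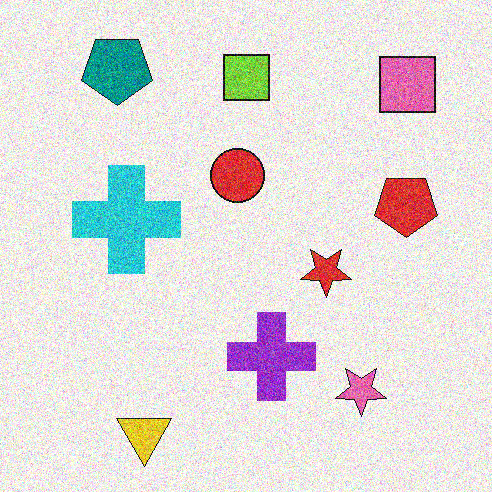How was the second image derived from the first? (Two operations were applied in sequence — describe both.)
The transformation is: degraded with strong gaussian noise, then flipped vertically (top ↔ bottom).

Random speckle covers the whole image, including the flat background. The yellow triangle is in the top-left of the first image and the bottom-left of the second — shapes on opposite sides of the horizontal midline have swapped in a mirror flip.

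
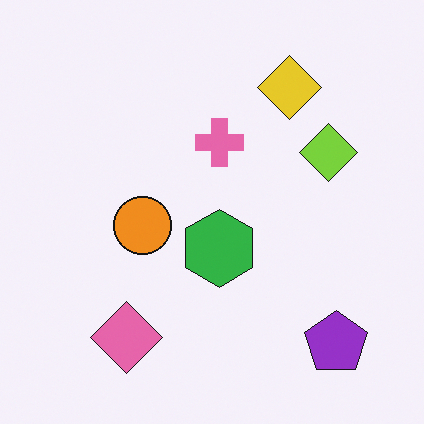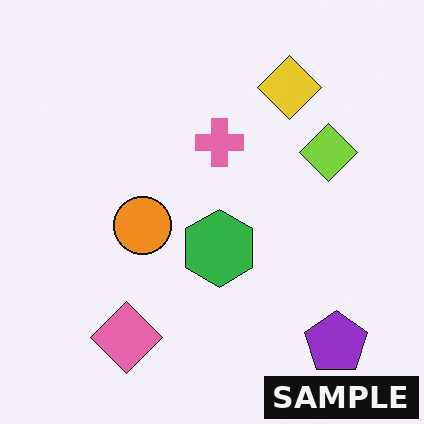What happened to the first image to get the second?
The transformation is: watermarked with the text "SAMPLE" in the lower-right corner.

A dark label reading "SAMPLE" appears in the lower-right corner.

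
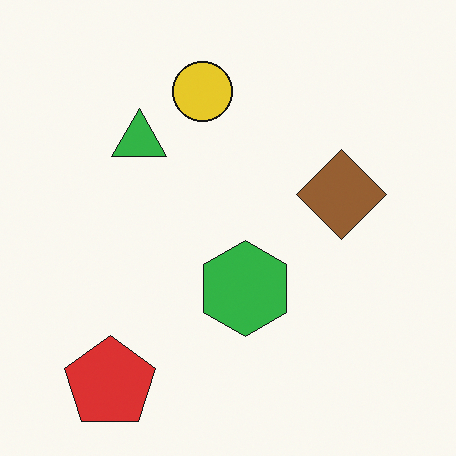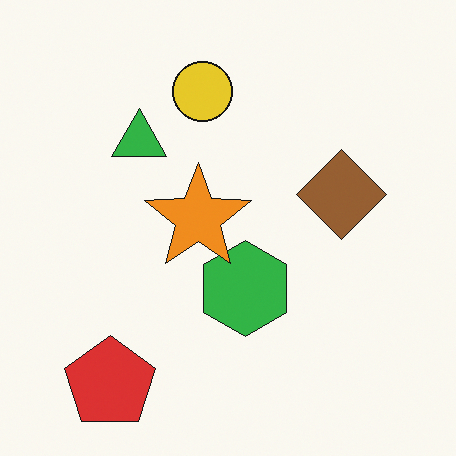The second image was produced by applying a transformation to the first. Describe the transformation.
The image was overlaid with an additional orange star.

An orange star appears in the second image that is absent from the first.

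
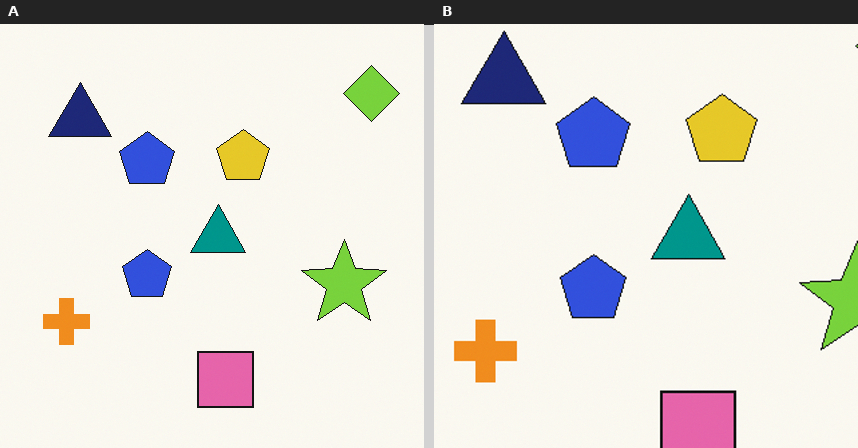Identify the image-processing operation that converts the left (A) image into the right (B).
It was cropped to a modestly smaller region and rescaled.

The visible shapes are larger and the field of view is narrower; shapes near the original edges may be partly or wholly outside the frame — a crop-and-rescale.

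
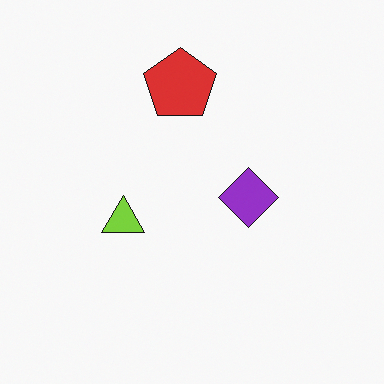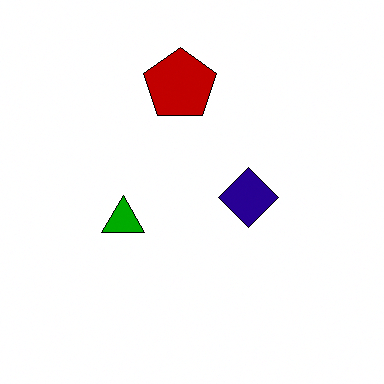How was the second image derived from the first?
This is the original image given much higher contrast.

Tones are pushed away from mid-grey across the whole image — a global contrast change.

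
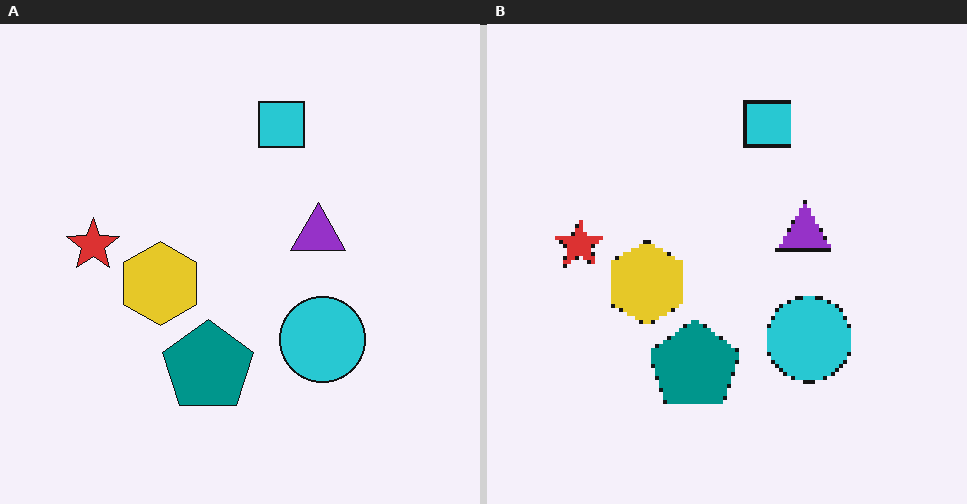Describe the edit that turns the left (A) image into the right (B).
This is the original image lightly pixelated (a mild mosaic effect).

Shapes are reduced to large square blocks; fine edges and outlines are lost — a downscale-then-upscale (mosaic) effect.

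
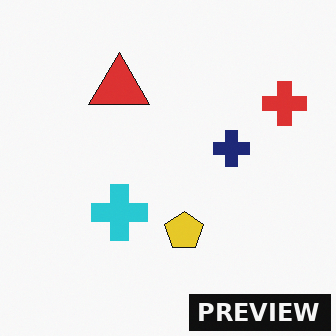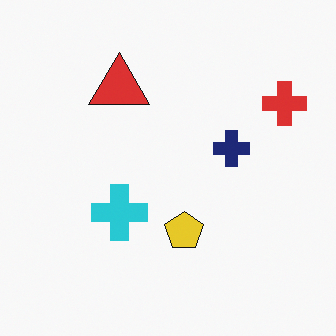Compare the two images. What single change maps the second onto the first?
The first image is the second watermarked with the text "PREVIEW" in the lower-right corner.

A dark label reading "PREVIEW" appears in the lower-right corner.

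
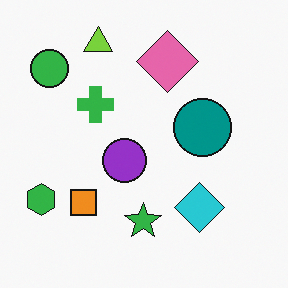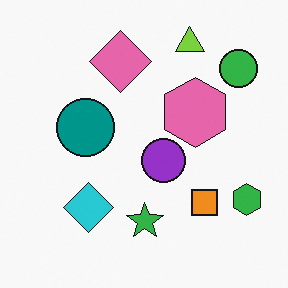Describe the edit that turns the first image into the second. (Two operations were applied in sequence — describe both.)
The second image is the first flipped horizontally (left ↔ right), then overlaid with an additional pink hexagon.

The green hexagon is in the bottom-left of the first image and the bottom-right of the second — shapes on opposite sides of the vertical midline have swapped in a mirror flip. A pink hexagon appears in the second image that is absent from the first.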